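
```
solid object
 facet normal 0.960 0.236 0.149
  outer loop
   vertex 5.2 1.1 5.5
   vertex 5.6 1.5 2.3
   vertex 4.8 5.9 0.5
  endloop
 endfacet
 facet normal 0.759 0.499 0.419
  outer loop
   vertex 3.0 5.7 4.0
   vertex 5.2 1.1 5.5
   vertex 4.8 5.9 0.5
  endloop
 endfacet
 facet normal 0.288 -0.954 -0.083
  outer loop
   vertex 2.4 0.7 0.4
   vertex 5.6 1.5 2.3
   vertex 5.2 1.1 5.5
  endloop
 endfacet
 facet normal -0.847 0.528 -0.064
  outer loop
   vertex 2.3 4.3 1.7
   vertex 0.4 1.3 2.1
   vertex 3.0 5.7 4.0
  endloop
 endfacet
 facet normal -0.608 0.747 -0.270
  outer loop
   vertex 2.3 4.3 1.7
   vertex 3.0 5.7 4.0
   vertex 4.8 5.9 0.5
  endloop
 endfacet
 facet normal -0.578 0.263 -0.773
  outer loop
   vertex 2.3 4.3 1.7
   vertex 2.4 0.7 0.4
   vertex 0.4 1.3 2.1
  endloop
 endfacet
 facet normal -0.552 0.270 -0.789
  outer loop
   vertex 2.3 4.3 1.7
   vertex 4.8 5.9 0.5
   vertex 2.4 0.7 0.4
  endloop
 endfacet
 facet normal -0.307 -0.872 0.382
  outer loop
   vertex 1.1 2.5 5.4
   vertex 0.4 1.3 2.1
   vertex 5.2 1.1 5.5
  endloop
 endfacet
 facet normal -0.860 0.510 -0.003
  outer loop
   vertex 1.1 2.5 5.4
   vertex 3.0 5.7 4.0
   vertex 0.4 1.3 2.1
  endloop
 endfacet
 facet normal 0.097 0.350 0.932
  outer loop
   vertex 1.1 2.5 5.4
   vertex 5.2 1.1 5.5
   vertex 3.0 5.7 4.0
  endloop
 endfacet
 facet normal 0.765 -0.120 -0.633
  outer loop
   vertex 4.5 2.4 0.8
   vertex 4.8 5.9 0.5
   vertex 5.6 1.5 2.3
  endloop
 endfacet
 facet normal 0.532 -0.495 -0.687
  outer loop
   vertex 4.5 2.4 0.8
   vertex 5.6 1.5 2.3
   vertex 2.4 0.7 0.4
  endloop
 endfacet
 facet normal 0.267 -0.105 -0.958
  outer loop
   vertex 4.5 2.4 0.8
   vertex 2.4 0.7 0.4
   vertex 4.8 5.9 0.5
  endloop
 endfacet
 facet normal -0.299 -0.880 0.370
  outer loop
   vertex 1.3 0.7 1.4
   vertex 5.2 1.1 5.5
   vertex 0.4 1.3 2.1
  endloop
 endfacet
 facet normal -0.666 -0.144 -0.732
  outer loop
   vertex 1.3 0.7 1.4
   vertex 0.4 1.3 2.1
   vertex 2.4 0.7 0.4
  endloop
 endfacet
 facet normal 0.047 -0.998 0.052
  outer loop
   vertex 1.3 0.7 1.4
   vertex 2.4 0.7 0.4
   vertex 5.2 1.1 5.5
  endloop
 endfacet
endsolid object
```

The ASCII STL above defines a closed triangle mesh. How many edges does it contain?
24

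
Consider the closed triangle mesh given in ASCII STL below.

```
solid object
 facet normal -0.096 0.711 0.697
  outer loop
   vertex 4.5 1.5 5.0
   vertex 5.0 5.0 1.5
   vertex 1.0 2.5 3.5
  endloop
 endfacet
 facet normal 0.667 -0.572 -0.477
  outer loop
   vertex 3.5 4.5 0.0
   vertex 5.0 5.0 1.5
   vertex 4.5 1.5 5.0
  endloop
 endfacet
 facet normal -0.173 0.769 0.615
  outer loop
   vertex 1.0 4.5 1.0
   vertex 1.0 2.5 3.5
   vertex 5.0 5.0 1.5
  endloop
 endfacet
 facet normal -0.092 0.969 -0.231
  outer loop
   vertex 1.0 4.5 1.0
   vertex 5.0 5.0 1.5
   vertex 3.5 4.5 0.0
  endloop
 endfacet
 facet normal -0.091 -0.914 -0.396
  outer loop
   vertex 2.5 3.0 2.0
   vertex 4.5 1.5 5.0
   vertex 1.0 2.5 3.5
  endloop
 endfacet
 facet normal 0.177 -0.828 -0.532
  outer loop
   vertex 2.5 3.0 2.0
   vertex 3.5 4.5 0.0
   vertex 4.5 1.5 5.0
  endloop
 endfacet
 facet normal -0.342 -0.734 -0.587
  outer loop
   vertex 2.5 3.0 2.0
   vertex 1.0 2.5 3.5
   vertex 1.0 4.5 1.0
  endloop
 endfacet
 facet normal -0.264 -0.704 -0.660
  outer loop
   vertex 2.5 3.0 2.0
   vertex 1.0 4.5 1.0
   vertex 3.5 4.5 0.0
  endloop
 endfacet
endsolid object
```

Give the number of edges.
12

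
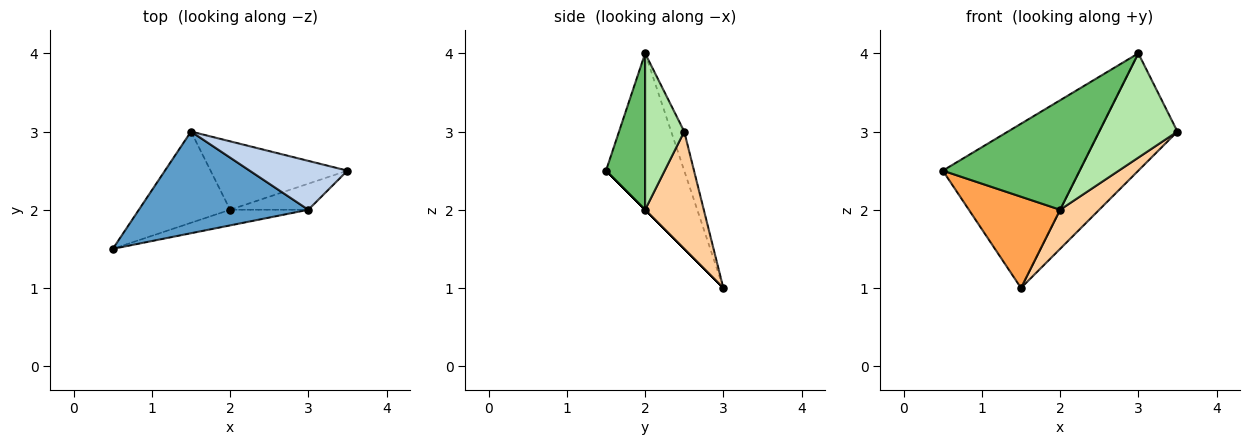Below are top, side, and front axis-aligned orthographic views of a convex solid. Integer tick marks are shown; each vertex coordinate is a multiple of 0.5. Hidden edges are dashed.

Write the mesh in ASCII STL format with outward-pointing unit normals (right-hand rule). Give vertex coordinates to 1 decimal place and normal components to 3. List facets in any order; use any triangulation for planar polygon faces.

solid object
 facet normal -0.437 0.765 0.473
  outer loop
   vertex 3.0 2.0 4.0
   vertex 1.5 3.0 1.0
   vertex 0.5 1.5 2.5
  endloop
 endfacet
 facet normal -0.152 0.912 0.380
  outer loop
   vertex 3.0 2.0 4.0
   vertex 3.5 2.5 3.0
   vertex 1.5 3.0 1.0
  endloop
 endfacet
 facet normal 0.000 -0.707 -0.707
  outer loop
   vertex 2.0 2.0 2.0
   vertex 0.5 1.5 2.5
   vertex 1.5 3.0 1.0
  endloop
 endfacet
 facet normal 0.597 -0.398 -0.697
  outer loop
   vertex 2.0 2.0 2.0
   vertex 1.5 3.0 1.0
   vertex 3.5 2.5 3.0
  endloop
 endfacet
 facet normal 0.272 -0.953 -0.136
  outer loop
   vertex 2.0 2.0 2.0
   vertex 3.0 2.0 4.0
   vertex 0.5 1.5 2.5
  endloop
 endfacet
 facet normal 0.436 -0.873 -0.218
  outer loop
   vertex 2.0 2.0 2.0
   vertex 3.5 2.5 3.0
   vertex 3.0 2.0 4.0
  endloop
 endfacet
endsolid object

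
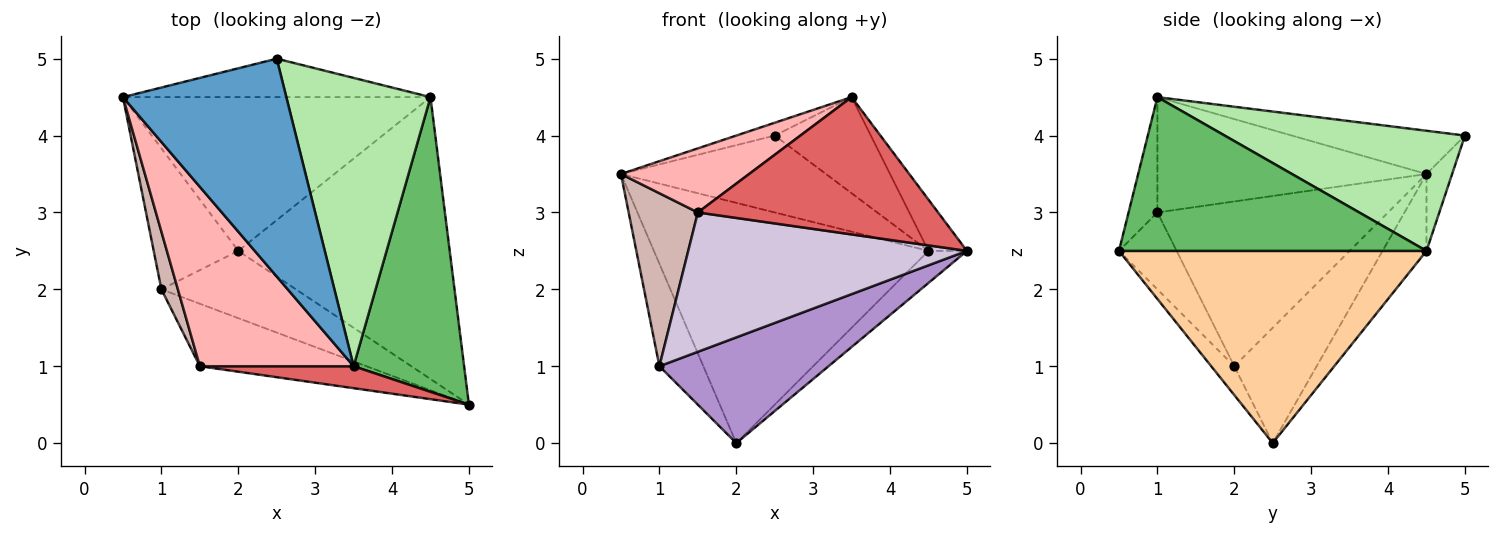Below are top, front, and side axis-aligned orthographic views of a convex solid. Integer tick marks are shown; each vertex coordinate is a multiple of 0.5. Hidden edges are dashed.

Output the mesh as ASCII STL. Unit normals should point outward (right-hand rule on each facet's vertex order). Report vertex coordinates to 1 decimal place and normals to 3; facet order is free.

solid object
 facet normal -0.255 0.057 0.965
  outer loop
   vertex 3.5 1.0 4.5
   vertex 2.5 5.0 4.0
   vertex 0.5 4.5 3.5
  endloop
 endfacet
 facet normal -0.111 0.889 -0.444
  outer loop
   vertex 4.5 4.5 2.5
   vertex 0.5 4.5 3.5
   vertex 2.5 5.0 4.0
  endloop
 endfacet
 facet normal -0.134 0.835 -0.534
  outer loop
   vertex 4.5 4.5 2.5
   vertex 2.0 2.5 0.0
   vertex 0.5 4.5 3.5
  endloop
 endfacet
 facet normal 0.670 0.084 -0.737
  outer loop
   vertex 4.5 4.5 2.5
   vertex 5.0 0.5 2.5
   vertex 2.0 2.5 0.0
  endloop
 endfacet
 facet normal 0.808 0.101 0.581
  outer loop
   vertex 4.5 4.5 2.5
   vertex 3.5 1.0 4.5
   vertex 5.0 0.5 2.5
  endloop
 endfacet
 facet normal 0.620 0.248 0.744
  outer loop
   vertex 4.5 4.5 2.5
   vertex 2.5 5.0 4.0
   vertex 3.5 1.0 4.5
  endloop
 endfacet
 facet normal -0.118 -0.981 0.157
  outer loop
   vertex 1.5 1.0 3.0
   vertex 5.0 0.5 2.5
   vertex 3.5 1.0 4.5
  endloop
 endfacet
 facet normal -0.577 -0.275 0.769
  outer loop
   vertex 1.5 1.0 3.0
   vertex 3.5 1.0 4.5
   vertex 0.5 4.5 3.5
  endloop
 endfacet
 facet normal -0.114 -0.838 -0.533
  outer loop
   vertex 1.0 2.0 1.0
   vertex 2.0 2.5 0.0
   vertex 5.0 0.5 2.5
  endloop
 endfacet
 facet normal -0.186 -0.897 -0.402
  outer loop
   vertex 1.0 2.0 1.0
   vertex 5.0 0.5 2.5
   vertex 1.5 1.0 3.0
  endloop
 endfacet
 facet normal -0.741 0.395 -0.543
  outer loop
   vertex 1.0 2.0 1.0
   vertex 0.5 4.5 3.5
   vertex 2.0 2.5 0.0
  endloop
 endfacet
 facet normal -0.953 -0.286 0.095
  outer loop
   vertex 1.0 2.0 1.0
   vertex 1.5 1.0 3.0
   vertex 0.5 4.5 3.5
  endloop
 endfacet
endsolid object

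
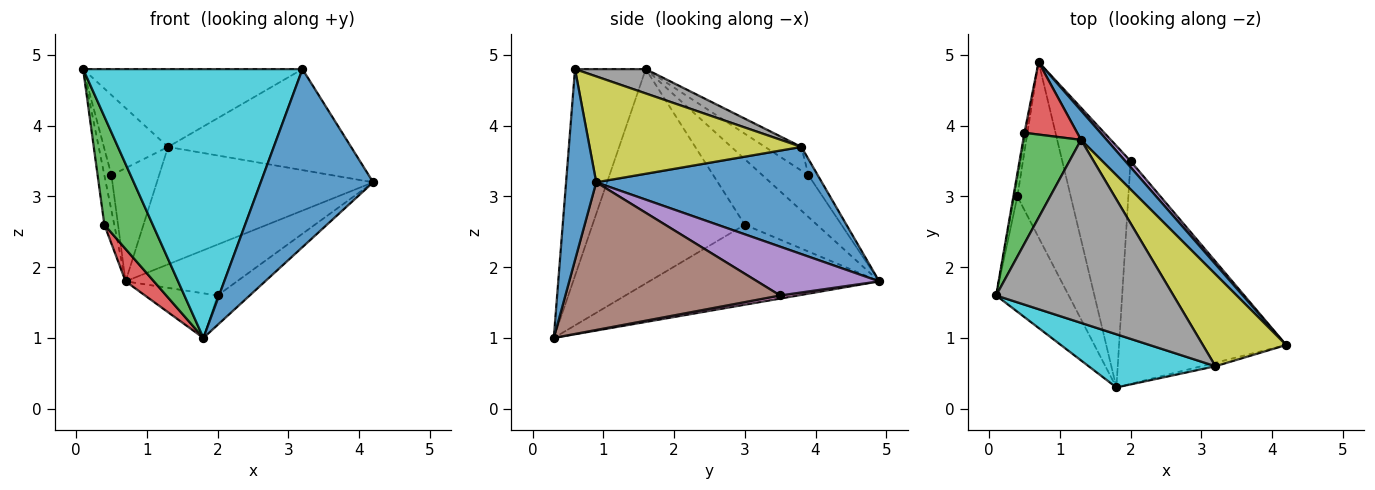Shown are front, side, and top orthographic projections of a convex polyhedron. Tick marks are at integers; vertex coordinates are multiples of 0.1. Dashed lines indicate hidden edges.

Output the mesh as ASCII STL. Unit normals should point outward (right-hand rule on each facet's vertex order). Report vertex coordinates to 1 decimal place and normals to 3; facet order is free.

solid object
 facet normal 0.711 0.682 0.170
  outer loop
   vertex 1.3 3.8 3.7
   vertex 4.2 0.9 3.2
   vertex 0.7 4.9 1.8
  endloop
 endfacet
 facet normal -0.990 0.136 -0.049
  outer loop
   vertex 0.4 3.0 2.6
   vertex 0.1 1.6 4.8
   vertex 0.7 4.9 1.8
  endloop
 endfacet
 facet normal -0.907 -0.288 -0.307
  outer loop
   vertex 0.4 3.0 2.6
   vertex 1.8 0.3 1.0
   vertex 0.1 1.6 4.8
  endloop
 endfacet
 facet normal -0.827 -0.102 -0.552
  outer loop
   vertex 0.4 3.0 2.6
   vertex 0.7 4.9 1.8
   vertex 1.8 0.3 1.0
  endloop
 endfacet
 facet normal 0.736 0.672 0.080
  outer loop
   vertex 2.0 3.5 1.6
   vertex 0.7 4.9 1.8
   vertex 4.2 0.9 3.2
  endloop
 endfacet
 facet normal 0.659 0.099 -0.746
  outer loop
   vertex 2.0 3.5 1.6
   vertex 4.2 0.9 3.2
   vertex 1.8 0.3 1.0
  endloop
 endfacet
 facet normal 0.044 0.181 -0.982
  outer loop
   vertex 2.0 3.5 1.6
   vertex 1.8 0.3 1.0
   vertex 0.7 4.9 1.8
  endloop
 endfacet
 facet normal 0.125 0.388 0.913
  outer loop
   vertex 3.2 0.6 4.8
   vertex 1.3 3.8 3.7
   vertex 0.1 1.6 4.8
  endloop
 endfacet
 facet normal 0.650 0.562 0.512
  outer loop
   vertex 3.2 0.6 4.8
   vertex 4.2 0.9 3.2
   vertex 1.3 3.8 3.7
  endloop
 endfacet
 facet normal -0.302 -0.935 0.185
  outer loop
   vertex 3.2 0.6 4.8
   vertex 0.1 1.6 4.8
   vertex 1.8 0.3 1.0
  endloop
 endfacet
 facet normal 0.259 -0.966 -0.019
  outer loop
   vertex 3.2 0.6 4.8
   vertex 1.8 0.3 1.0
   vertex 4.2 0.9 3.2
  endloop
 endfacet
 facet normal -0.988 0.152 -0.030
  outer loop
   vertex 0.5 3.9 3.3
   vertex 0.7 4.9 1.8
   vertex 0.1 1.6 4.8
  endloop
 endfacet
 facet normal -0.315 0.556 0.769
  outer loop
   vertex 0.5 3.9 3.3
   vertex 0.1 1.6 4.8
   vertex 1.3 3.8 3.7
  endloop
 endfacet
 facet normal -0.162 0.831 0.532
  outer loop
   vertex 0.5 3.9 3.3
   vertex 1.3 3.8 3.7
   vertex 0.7 4.9 1.8
  endloop
 endfacet
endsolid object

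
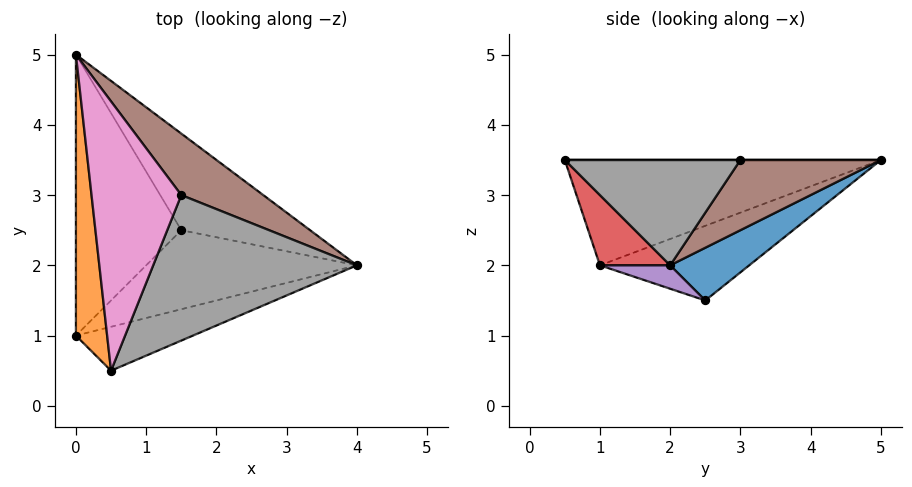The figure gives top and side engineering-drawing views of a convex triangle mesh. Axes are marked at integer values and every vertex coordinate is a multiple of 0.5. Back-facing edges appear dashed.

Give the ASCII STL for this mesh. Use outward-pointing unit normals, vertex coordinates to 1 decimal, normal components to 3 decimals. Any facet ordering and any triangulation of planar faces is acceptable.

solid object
 facet normal 0.272 0.695 -0.665
  outer loop
   vertex 1.5 2.5 1.5
   vertex 0.0 5.0 3.5
   vertex 4.0 2.0 2.0
  endloop
 endfacet
 facet normal -0.953 -0.106 0.282
  outer loop
   vertex 0.0 1.0 2.0
   vertex 0.5 0.5 3.5
   vertex 0.0 5.0 3.5
  endloop
 endfacet
 facet normal -0.553 0.293 -0.780
  outer loop
   vertex 0.0 1.0 2.0
   vertex 0.0 5.0 3.5
   vertex 1.5 2.5 1.5
  endloop
 endfacet
 facet normal 0.225 -0.899 -0.375
  outer loop
   vertex 0.0 1.0 2.0
   vertex 4.0 2.0 2.0
   vertex 0.5 0.5 3.5
  endloop
 endfacet
 facet normal 0.101 -0.404 -0.909
  outer loop
   vertex 0.0 1.0 2.0
   vertex 1.5 2.5 1.5
   vertex 4.0 2.0 2.0
  endloop
 endfacet
 facet normal 0.585 0.439 0.682
  outer loop
   vertex 1.5 3.0 3.5
   vertex 4.0 2.0 2.0
   vertex 0.0 5.0 3.5
  endloop
 endfacet
 facet normal 0.000 0.000 1.000
  outer loop
   vertex 1.5 3.0 3.5
   vertex 0.0 5.0 3.5
   vertex 0.5 0.5 3.5
  endloop
 endfacet
 facet normal 0.452 -0.181 0.874
  outer loop
   vertex 1.5 3.0 3.5
   vertex 0.5 0.5 3.5
   vertex 4.0 2.0 2.0
  endloop
 endfacet
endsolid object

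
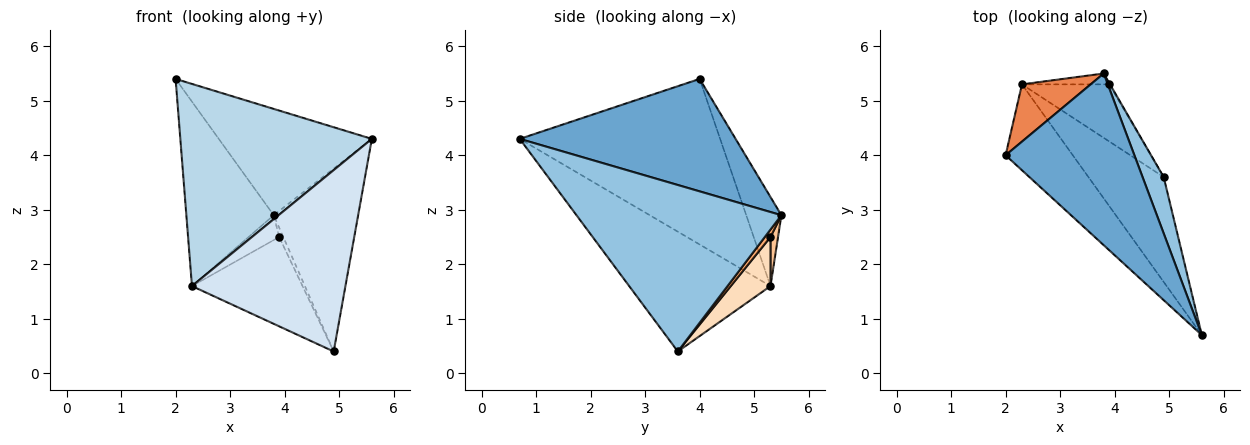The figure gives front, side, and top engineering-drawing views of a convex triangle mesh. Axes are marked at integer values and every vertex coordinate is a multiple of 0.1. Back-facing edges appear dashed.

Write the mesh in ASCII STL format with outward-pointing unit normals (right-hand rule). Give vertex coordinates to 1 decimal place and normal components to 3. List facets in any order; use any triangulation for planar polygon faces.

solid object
 facet normal 0.596 0.423 0.683
  outer loop
   vertex 3.8 5.5 2.9
   vertex 2.0 4.0 5.4
   vertex 5.6 0.7 4.3
  endloop
 endfacet
 facet normal 0.918 0.378 0.117
  outer loop
   vertex 4.9 3.6 0.4
   vertex 3.8 5.5 2.9
   vertex 5.6 0.7 4.3
  endloop
 endfacet
 facet normal -0.694 -0.663 -0.282
  outer loop
   vertex 2.3 5.3 1.6
   vertex 5.6 0.7 4.3
   vertex 2.0 4.0 5.4
  endloop
 endfacet
 facet normal -0.623 -0.677 -0.391
  outer loop
   vertex 2.3 5.3 1.6
   vertex 4.9 3.6 0.4
   vertex 5.6 0.7 4.3
  endloop
 endfacet
 facet normal -0.359 0.892 0.277
  outer loop
   vertex 2.3 5.3 1.6
   vertex 2.0 4.0 5.4
   vertex 3.8 5.5 2.9
  endloop
 endfacet
 facet normal 0.804 0.587 -0.093
  outer loop
   vertex 3.9 5.3 2.5
   vertex 3.8 5.5 2.9
   vertex 4.9 3.6 0.4
  endloop
 endfacet
 facet normal 0.220 0.893 -0.392
  outer loop
   vertex 3.9 5.3 2.5
   vertex 2.3 5.3 1.6
   vertex 3.8 5.5 2.9
  endloop
 endfacet
 facet normal 0.290 0.807 -0.515
  outer loop
   vertex 3.9 5.3 2.5
   vertex 4.9 3.6 0.4
   vertex 2.3 5.3 1.6
  endloop
 endfacet
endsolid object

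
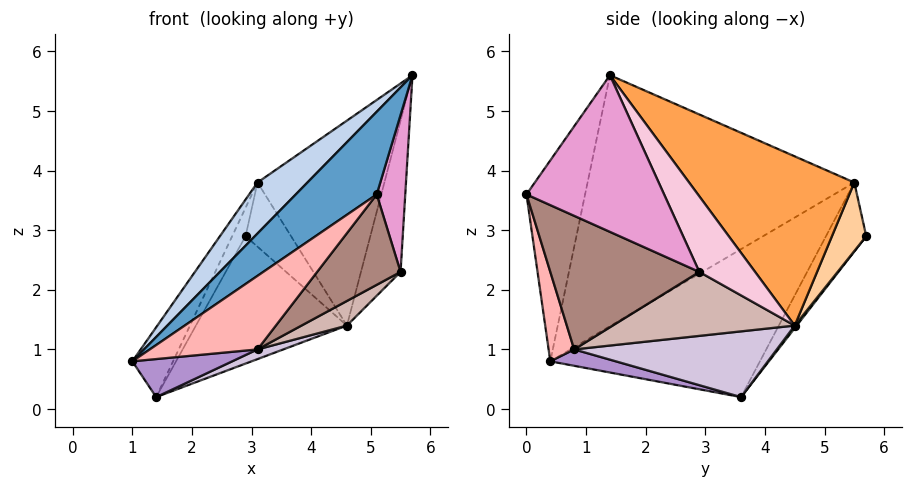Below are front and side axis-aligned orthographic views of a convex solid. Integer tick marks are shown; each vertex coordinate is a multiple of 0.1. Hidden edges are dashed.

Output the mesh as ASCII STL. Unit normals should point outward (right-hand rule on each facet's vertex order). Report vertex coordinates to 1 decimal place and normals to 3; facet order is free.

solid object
 facet normal -0.471 -0.650 0.596
  outer loop
   vertex 5.1 0.0 3.6
   vertex 5.7 1.4 5.6
   vertex 1.0 0.4 0.8
  endloop
 endfacet
 facet normal -0.695 -0.130 0.707
  outer loop
   vertex 3.1 5.5 3.8
   vertex 1.0 0.4 0.8
   vertex 5.7 1.4 5.6
  endloop
 endfacet
 facet normal 0.771 0.592 0.235
  outer loop
   vertex 3.1 5.5 3.8
   vertex 5.7 1.4 5.6
   vertex 4.6 4.5 1.4
  endloop
 endfacet
 facet normal 0.602 0.798 0.044
  outer loop
   vertex 3.1 5.5 3.8
   vertex 4.6 4.5 1.4
   vertex 2.9 5.7 2.9
  endloop
 endfacet
 facet normal 0.010 0.787 -0.617
  outer loop
   vertex 1.4 3.6 0.2
   vertex 2.9 5.7 2.9
   vertex 4.6 4.5 1.4
  endloop
 endfacet
 facet normal -0.923 0.179 0.341
  outer loop
   vertex 1.4 3.6 0.2
   vertex 1.0 0.4 0.8
   vertex 3.1 5.5 3.8
  endloop
 endfacet
 facet normal -0.913 0.304 0.271
  outer loop
   vertex 1.4 3.6 0.2
   vertex 3.1 5.5 3.8
   vertex 2.9 5.7 2.9
  endloop
 endfacet
 facet normal 0.208 -0.878 -0.430
  outer loop
   vertex 3.1 0.8 1.0
   vertex 5.1 0.0 3.6
   vertex 1.0 0.4 0.8
  endloop
 endfacet
 facet normal 0.130 -0.198 -0.971
  outer loop
   vertex 3.1 0.8 1.0
   vertex 1.0 0.4 0.8
   vertex 1.4 3.6 0.2
  endloop
 endfacet
 facet normal 0.362 -0.046 -0.931
  outer loop
   vertex 3.1 0.8 1.0
   vertex 1.4 3.6 0.2
   vertex 4.6 4.5 1.4
  endloop
 endfacet
 facet normal 0.674 -0.378 -0.635
  outer loop
   vertex 5.5 2.9 2.3
   vertex 5.1 0.0 3.6
   vertex 3.1 0.8 1.0
  endloop
 endfacet
 facet normal 0.564 -0.141 -0.814
  outer loop
   vertex 5.5 2.9 2.3
   vertex 3.1 0.8 1.0
   vertex 4.6 4.5 1.4
  endloop
 endfacet
 facet normal 0.968 -0.201 -0.150
  outer loop
   vertex 5.5 2.9 2.3
   vertex 5.7 1.4 5.6
   vertex 5.1 0.0 3.6
  endloop
 endfacet
 facet normal 0.797 0.566 0.209
  outer loop
   vertex 5.5 2.9 2.3
   vertex 4.6 4.5 1.4
   vertex 5.7 1.4 5.6
  endloop
 endfacet
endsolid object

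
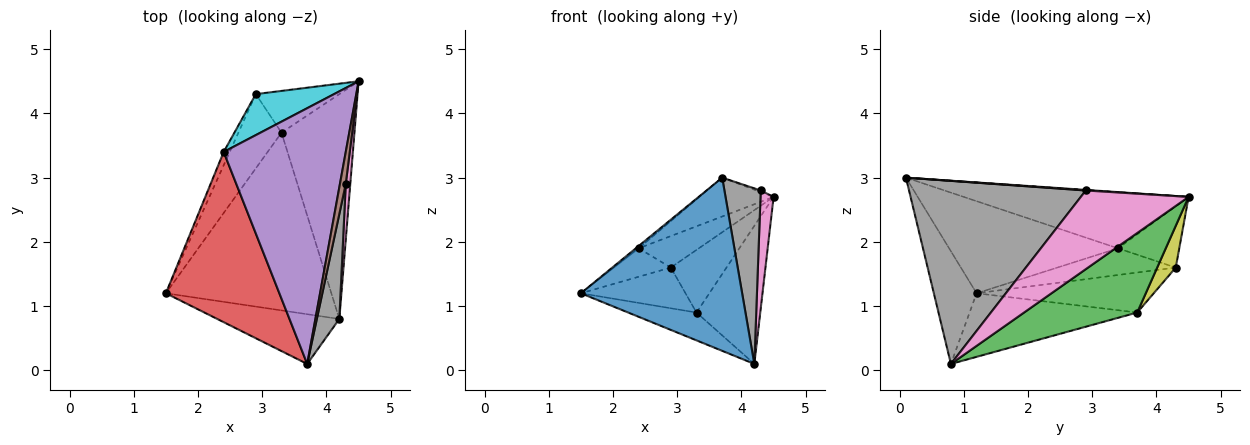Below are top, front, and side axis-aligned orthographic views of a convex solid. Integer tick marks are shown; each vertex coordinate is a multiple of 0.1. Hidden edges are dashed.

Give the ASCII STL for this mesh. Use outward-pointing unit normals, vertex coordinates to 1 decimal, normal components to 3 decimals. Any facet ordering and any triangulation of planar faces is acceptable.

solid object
 facet normal -0.247 -0.931 -0.267
  outer loop
   vertex 4.2 0.8 0.1
   vertex 3.7 0.1 3.0
   vertex 1.5 1.2 1.2
  endloop
 endfacet
 facet normal -0.355 0.145 -0.924
  outer loop
   vertex 3.3 3.7 0.9
   vertex 4.2 0.8 0.1
   vertex 1.5 1.2 1.2
  endloop
 endfacet
 facet normal 0.681 0.383 -0.624
  outer loop
   vertex 3.3 3.7 0.9
   vertex 4.5 4.5 2.7
   vertex 4.2 0.8 0.1
  endloop
 endfacet
 facet normal -0.630 0.011 0.777
  outer loop
   vertex 2.4 3.4 1.9
   vertex 1.5 1.2 1.2
   vertex 3.7 0.1 3.0
  endloop
 endfacet
 facet normal -0.414 0.137 0.900
  outer loop
   vertex 2.4 3.4 1.9
   vertex 3.7 0.1 3.0
   vertex 4.5 4.5 2.7
  endloop
 endfacet
 facet normal 0.099 0.050 0.994
  outer loop
   vertex 4.3 2.9 2.8
   vertex 4.5 4.5 2.7
   vertex 3.7 0.1 3.0
  endloop
 endfacet
 facet normal 0.991 -0.120 0.057
  outer loop
   vertex 4.3 2.9 2.8
   vertex 4.2 0.8 0.1
   vertex 4.5 4.5 2.7
  endloop
 endfacet
 facet normal 0.973 -0.200 0.119
  outer loop
   vertex 4.3 2.9 2.8
   vertex 3.7 0.1 3.0
   vertex 4.2 0.8 0.1
  endloop
 endfacet
 facet normal 0.267 0.802 -0.535
  outer loop
   vertex 2.9 4.3 1.6
   vertex 4.5 4.5 2.7
   vertex 3.3 3.7 0.9
  endloop
 endfacet
 facet normal -0.528 0.518 0.673
  outer loop
   vertex 2.9 4.3 1.6
   vertex 2.4 3.4 1.9
   vertex 4.5 4.5 2.7
  endloop
 endfacet
 facet normal -0.631 0.373 -0.680
  outer loop
   vertex 2.9 4.3 1.6
   vertex 3.3 3.7 0.9
   vertex 1.5 1.2 1.2
  endloop
 endfacet
 facet normal -0.883 0.425 -0.199
  outer loop
   vertex 2.9 4.3 1.6
   vertex 1.5 1.2 1.2
   vertex 2.4 3.4 1.9
  endloop
 endfacet
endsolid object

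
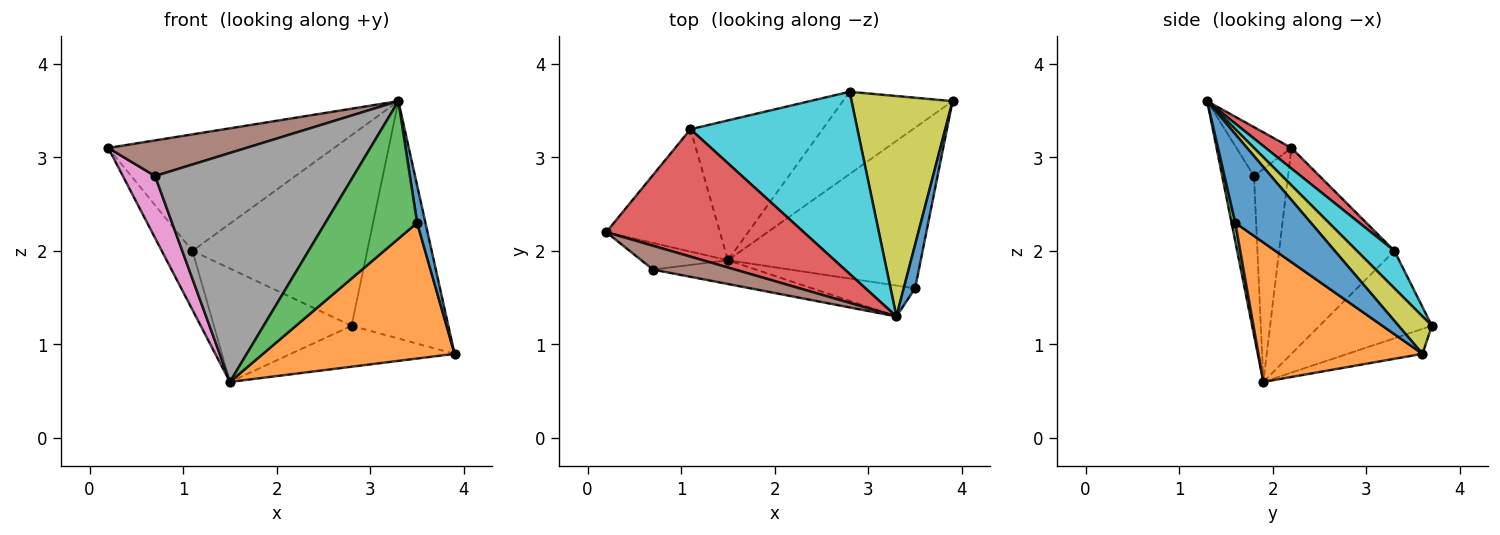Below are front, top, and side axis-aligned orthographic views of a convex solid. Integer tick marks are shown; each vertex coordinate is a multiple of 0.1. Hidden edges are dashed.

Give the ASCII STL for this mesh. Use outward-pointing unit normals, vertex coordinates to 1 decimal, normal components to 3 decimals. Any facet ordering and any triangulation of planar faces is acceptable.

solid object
 facet normal 0.986 -0.109 0.127
  outer loop
   vertex 3.5 1.6 2.3
   vertex 3.9 3.6 0.9
   vertex 3.3 1.3 3.6
  endloop
 endfacet
 facet normal 0.484 -0.565 -0.669
  outer loop
   vertex 3.5 1.6 2.3
   vertex 1.5 1.9 0.6
   vertex 3.9 3.6 0.9
  endloop
 endfacet
 facet normal 0.040 -0.975 -0.219
  outer loop
   vertex 3.5 1.6 2.3
   vertex 3.3 1.3 3.6
   vertex 1.5 1.9 0.6
  endloop
 endfacet
 facet normal 0.077 0.673 0.736
  outer loop
   vertex 1.1 3.3 2.0
   vertex 0.2 2.2 3.1
   vertex 3.3 1.3 3.6
  endloop
 endfacet
 facet normal -0.853 0.227 -0.471
  outer loop
   vertex 1.1 3.3 2.0
   vertex 1.5 1.9 0.6
   vertex 0.2 2.2 3.1
  endloop
 endfacet
 facet normal -0.314 -0.789 0.528
  outer loop
   vertex 0.7 1.8 2.8
   vertex 3.3 1.3 3.6
   vertex 0.2 2.2 3.1
  endloop
 endfacet
 facet normal -0.697 -0.659 -0.283
  outer loop
   vertex 0.7 1.8 2.8
   vertex 0.2 2.2 3.1
   vertex 1.5 1.9 0.6
  endloop
 endfacet
 facet normal -0.158 -0.982 -0.102
  outer loop
   vertex 0.7 1.8 2.8
   vertex 1.5 1.9 0.6
   vertex 3.3 1.3 3.6
  endloop
 endfacet
 facet normal 0.245 0.711 0.660
  outer loop
   vertex 2.8 3.7 1.2
   vertex 3.3 1.3 3.6
   vertex 3.9 3.6 0.9
  endloop
 endfacet
 facet normal 0.153 0.715 0.683
  outer loop
   vertex 2.8 3.7 1.2
   vertex 1.1 3.3 2.0
   vertex 3.3 1.3 3.6
  endloop
 endfacet
 facet normal -0.200 0.437 -0.877
  outer loop
   vertex 2.8 3.7 1.2
   vertex 3.9 3.6 0.9
   vertex 1.5 1.9 0.6
  endloop
 endfacet
 facet normal -0.457 0.560 -0.691
  outer loop
   vertex 2.8 3.7 1.2
   vertex 1.5 1.9 0.6
   vertex 1.1 3.3 2.0
  endloop
 endfacet
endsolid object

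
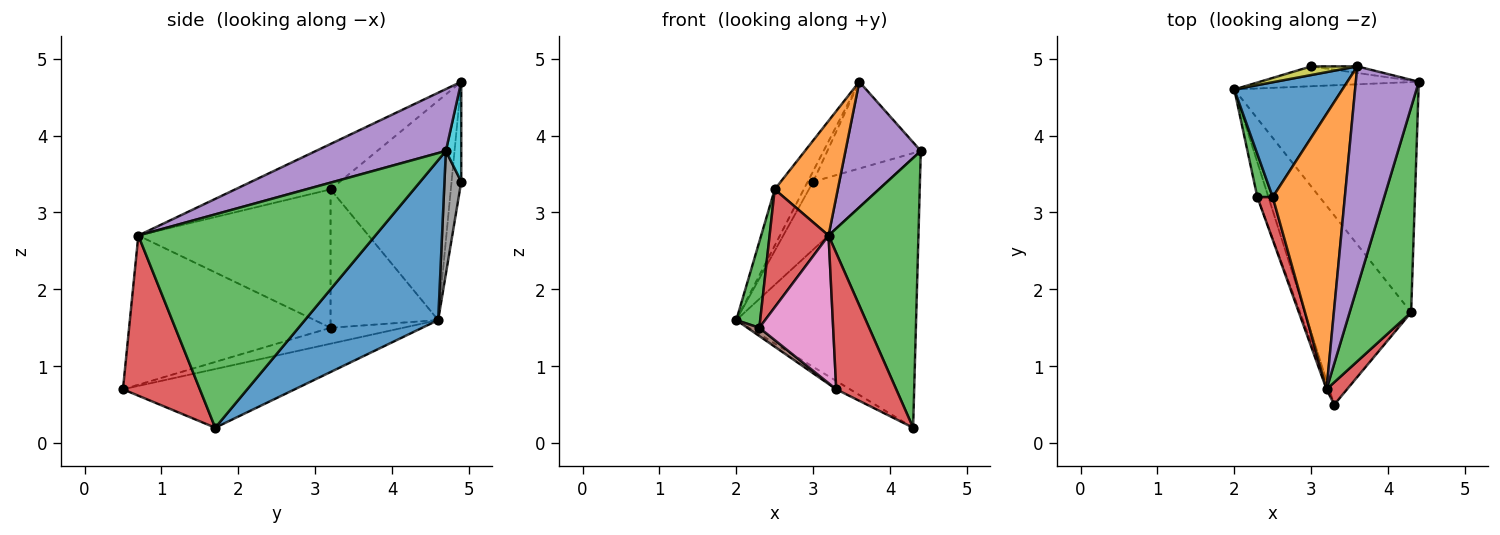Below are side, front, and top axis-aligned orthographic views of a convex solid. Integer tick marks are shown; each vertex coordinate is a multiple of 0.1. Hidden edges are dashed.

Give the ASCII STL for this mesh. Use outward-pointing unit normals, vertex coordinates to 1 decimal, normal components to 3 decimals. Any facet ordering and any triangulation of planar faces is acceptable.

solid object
 facet normal 0.491 0.662 -0.566
  outer loop
   vertex 4.3 1.7 0.2
   vertex 2.0 4.6 1.6
   vertex 4.4 4.7 3.8
  endloop
 endfacet
 facet normal -0.484 0.039 -0.874
  outer loop
   vertex 4.3 1.7 0.2
   vertex 3.3 0.5 0.7
   vertex 2.0 4.6 1.6
  endloop
 endfacet
 facet normal 0.903 -0.342 0.260
  outer loop
   vertex 3.2 0.7 2.7
   vertex 4.3 1.7 0.2
   vertex 4.4 4.7 3.8
  endloop
 endfacet
 facet normal 0.785 -0.612 0.100
  outer loop
   vertex 3.2 0.7 2.7
   vertex 3.3 0.5 0.7
   vertex 4.3 1.7 0.2
  endloop
 endfacet
 facet normal 0.649 -0.377 0.661
  outer loop
   vertex 3.6 4.9 4.7
   vertex 3.2 0.7 2.7
   vertex 4.4 4.7 3.8
  endloop
 endfacet
 facet normal -0.814 -0.134 -0.565
  outer loop
   vertex 2.3 3.2 1.5
   vertex 2.0 4.6 1.6
   vertex 3.3 0.5 0.7
  endloop
 endfacet
 facet normal -0.939 -0.344 -0.013
  outer loop
   vertex 2.3 3.2 1.5
   vertex 3.3 0.5 0.7
   vertex 3.2 0.7 2.7
  endloop
 endfacet
 facet normal 0.212 0.938 -0.274
  outer loop
   vertex 3.0 4.9 3.4
   vertex 4.4 4.7 3.8
   vertex 2.0 4.6 1.6
  endloop
 endfacet
 facet normal -0.808 0.456 0.373
  outer loop
   vertex 3.0 4.9 3.4
   vertex 2.0 4.6 1.6
   vertex 3.6 4.9 4.7
  endloop
 endfacet
 facet normal 0.162 0.984 -0.075
  outer loop
   vertex 3.0 4.9 3.4
   vertex 3.6 4.9 4.7
   vertex 4.4 4.7 3.8
  endloop
 endfacet
 facet normal -0.877 0.211 0.432
  outer loop
   vertex 2.5 3.2 3.3
   vertex 3.6 4.9 4.7
   vertex 2.0 4.6 1.6
  endloop
 endfacet
 facet normal -0.502 -0.332 0.798
  outer loop
   vertex 2.5 3.2 3.3
   vertex 3.2 0.7 2.7
   vertex 3.6 4.9 4.7
  endloop
 endfacet
 facet normal -0.970 -0.216 0.108
  outer loop
   vertex 2.5 3.2 3.3
   vertex 2.0 4.6 1.6
   vertex 2.3 3.2 1.5
  endloop
 endfacet
 facet normal -0.951 -0.292 0.106
  outer loop
   vertex 2.5 3.2 3.3
   vertex 2.3 3.2 1.5
   vertex 3.2 0.7 2.7
  endloop
 endfacet
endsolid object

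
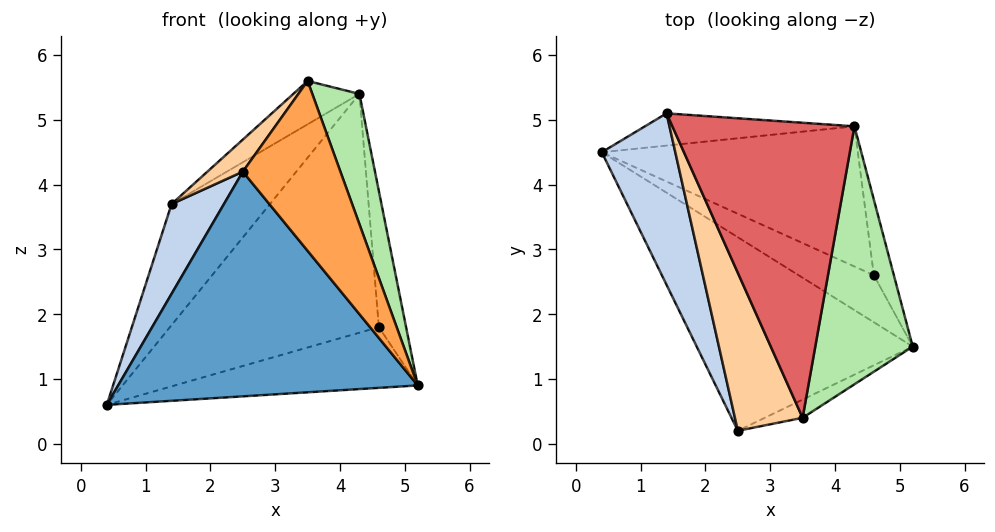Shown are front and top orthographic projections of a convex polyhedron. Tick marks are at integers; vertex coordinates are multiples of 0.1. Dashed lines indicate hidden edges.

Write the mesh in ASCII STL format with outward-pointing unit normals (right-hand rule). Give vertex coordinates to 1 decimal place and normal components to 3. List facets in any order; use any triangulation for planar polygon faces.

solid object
 facet normal -0.397 -0.695 -0.599
  outer loop
   vertex 2.5 0.2 4.2
   vertex 0.4 4.5 0.6
   vertex 5.2 1.5 0.9
  endloop
 endfacet
 facet normal -0.927 -0.174 0.333
  outer loop
   vertex 1.4 5.1 3.7
   vertex 0.4 4.5 0.6
   vertex 2.5 0.2 4.2
  endloop
 endfacet
 facet normal 0.329 -0.939 -0.101
  outer loop
   vertex 3.5 0.4 5.6
   vertex 2.5 0.2 4.2
   vertex 5.2 1.5 0.9
  endloop
 endfacet
 facet normal -0.800 -0.120 0.588
  outer loop
   vertex 3.5 0.4 5.6
   vertex 1.4 5.1 3.7
   vertex 2.5 0.2 4.2
  endloop
 endfacet
 facet normal 0.212 0.944 -0.251
  outer loop
   vertex 4.3 4.9 5.4
   vertex 0.4 4.5 0.6
   vertex 1.4 5.1 3.7
  endloop
 endfacet
 facet normal 0.940 -0.154 0.304
  outer loop
   vertex 4.3 4.9 5.4
   vertex 3.5 0.4 5.6
   vertex 5.2 1.5 0.9
  endloop
 endfacet
 facet normal -0.495 0.126 0.860
  outer loop
   vertex 4.3 4.9 5.4
   vertex 1.4 5.1 3.7
   vertex 3.5 0.4 5.6
  endloop
 endfacet
 facet normal 0.470 0.698 -0.540
  outer loop
   vertex 4.6 2.6 1.8
   vertex 5.2 1.5 0.9
   vertex 0.4 4.5 0.6
  endloop
 endfacet
 facet normal 0.472 0.760 -0.447
  outer loop
   vertex 4.6 2.6 1.8
   vertex 0.4 4.5 0.6
   vertex 4.3 4.9 5.4
  endloop
 endfacet
 facet normal 0.658 0.658 -0.366
  outer loop
   vertex 4.6 2.6 1.8
   vertex 4.3 4.9 5.4
   vertex 5.2 1.5 0.9
  endloop
 endfacet
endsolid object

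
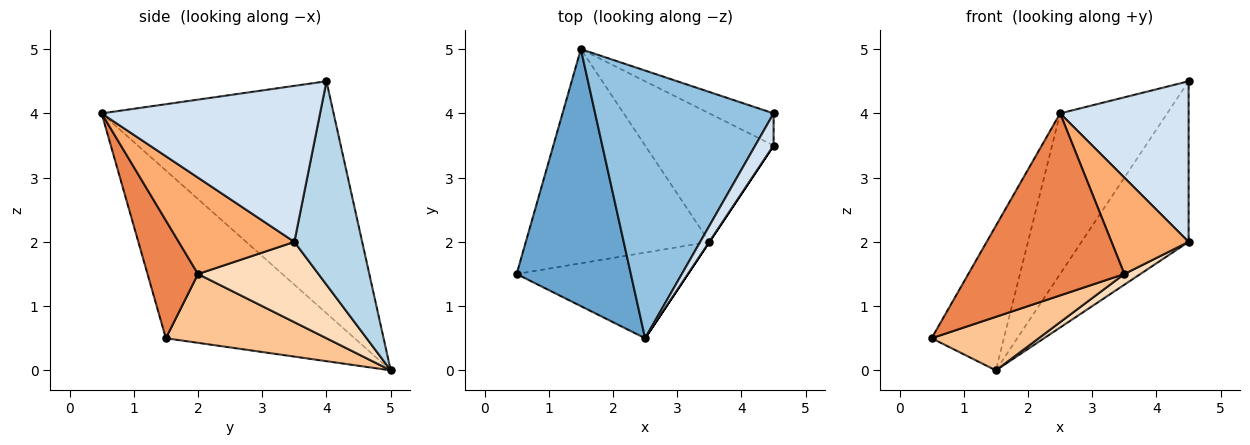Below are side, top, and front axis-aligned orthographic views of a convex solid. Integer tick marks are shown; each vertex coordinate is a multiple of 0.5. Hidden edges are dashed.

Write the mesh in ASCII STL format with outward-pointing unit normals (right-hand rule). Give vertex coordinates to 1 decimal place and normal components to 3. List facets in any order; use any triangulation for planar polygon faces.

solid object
 facet normal -0.788 0.302 0.537
  outer loop
   vertex 2.5 0.5 4.0
   vertex 1.5 5.0 0.0
   vertex 0.5 1.5 0.5
  endloop
 endfacet
 facet normal -0.744 0.344 0.573
  outer loop
   vertex 2.5 0.5 4.0
   vertex 4.5 4.0 4.5
   vertex 1.5 5.0 0.0
  endloop
 endfacet
 facet normal 0.528 0.833 -0.167
  outer loop
   vertex 4.5 3.5 2.0
   vertex 1.5 5.0 0.0
   vertex 4.5 4.0 4.5
  endloop
 endfacet
 facet normal 0.858 -0.504 0.101
  outer loop
   vertex 4.5 3.5 2.0
   vertex 4.5 4.0 4.5
   vertex 2.5 0.5 4.0
  endloop
 endfacet
 facet normal 0.281 -0.868 -0.409
  outer loop
   vertex 3.5 2.0 1.5
   vertex 2.5 0.5 4.0
   vertex 0.5 1.5 0.5
  endloop
 endfacet
 facet normal 0.832 -0.555 0.000
  outer loop
   vertex 3.5 2.0 1.5
   vertex 4.5 3.5 2.0
   vertex 2.5 0.5 4.0
  endloop
 endfacet
 facet normal 0.342 -0.228 -0.912
  outer loop
   vertex 3.5 2.0 1.5
   vertex 0.5 1.5 0.5
   vertex 1.5 5.0 0.0
  endloop
 endfacet
 facet normal 0.529 -0.070 -0.846
  outer loop
   vertex 3.5 2.0 1.5
   vertex 1.5 5.0 0.0
   vertex 4.5 3.5 2.0
  endloop
 endfacet
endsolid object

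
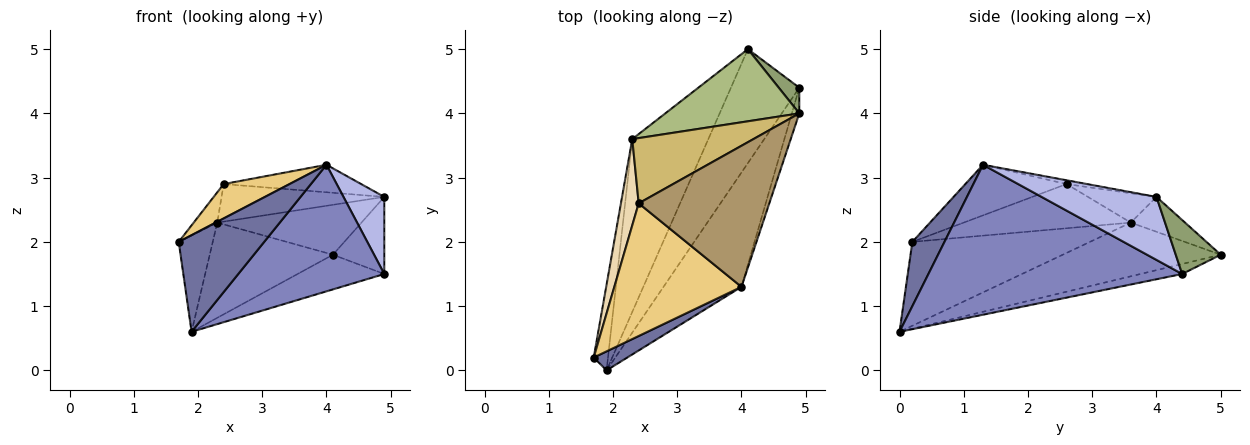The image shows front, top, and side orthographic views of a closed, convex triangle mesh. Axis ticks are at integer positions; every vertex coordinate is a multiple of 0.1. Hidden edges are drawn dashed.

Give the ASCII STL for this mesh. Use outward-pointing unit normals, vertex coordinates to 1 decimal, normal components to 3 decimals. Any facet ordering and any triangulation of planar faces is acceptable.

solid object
 facet normal 0.346 -0.921 0.181
  outer loop
   vertex 1.9 0.0 0.6
   vertex 4.0 1.3 3.2
   vertex 1.7 0.2 2.0
  endloop
 endfacet
 facet normal 0.790 -0.455 -0.411
  outer loop
   vertex 1.9 0.0 0.6
   vertex 4.9 4.4 1.5
   vertex 4.0 1.3 3.2
  endloop
 endfacet
 facet normal -0.969 0.185 -0.165
  outer loop
   vertex 2.3 3.6 2.3
   vertex 1.9 0.0 0.6
   vertex 1.7 0.2 2.0
  endloop
 endfacet
 facet normal 0.936 -0.333 -0.111
  outer loop
   vertex 4.9 4.0 2.7
   vertex 4.0 1.3 3.2
   vertex 4.9 4.4 1.5
  endloop
 endfacet
 facet normal 0.639 0.730 0.243
  outer loop
   vertex 4.1 5.0 1.8
   vertex 4.9 4.0 2.7
   vertex 4.9 4.4 1.5
  endloop
 endfacet
 facet normal -0.209 0.556 0.804
  outer loop
   vertex 4.1 5.0 1.8
   vertex 2.3 3.6 2.3
   vertex 4.9 4.0 2.7
  endloop
 endfacet
 facet normal -0.139 0.288 -0.947
  outer loop
   vertex 4.1 5.0 1.8
   vertex 4.9 4.4 1.5
   vertex 1.9 0.0 0.6
  endloop
 endfacet
 facet normal -0.526 0.410 -0.745
  outer loop
   vertex 4.1 5.0 1.8
   vertex 1.9 0.0 0.6
   vertex 2.3 3.6 2.3
  endloop
 endfacet
 facet normal -0.029 0.191 0.981
  outer loop
   vertex 2.4 2.6 2.9
   vertex 4.0 1.3 3.2
   vertex 4.9 4.0 2.7
  endloop
 endfacet
 facet normal -0.206 0.488 0.848
  outer loop
   vertex 2.4 2.6 2.9
   vertex 4.9 4.0 2.7
   vertex 2.3 3.6 2.3
  endloop
 endfacet
 facet normal -0.359 -0.234 0.903
  outer loop
   vertex 2.4 2.6 2.9
   vertex 1.7 0.2 2.0
   vertex 4.0 1.3 3.2
  endloop
 endfacet
 facet normal -0.920 0.130 0.370
  outer loop
   vertex 2.4 2.6 2.9
   vertex 2.3 3.6 2.3
   vertex 1.7 0.2 2.0
  endloop
 endfacet
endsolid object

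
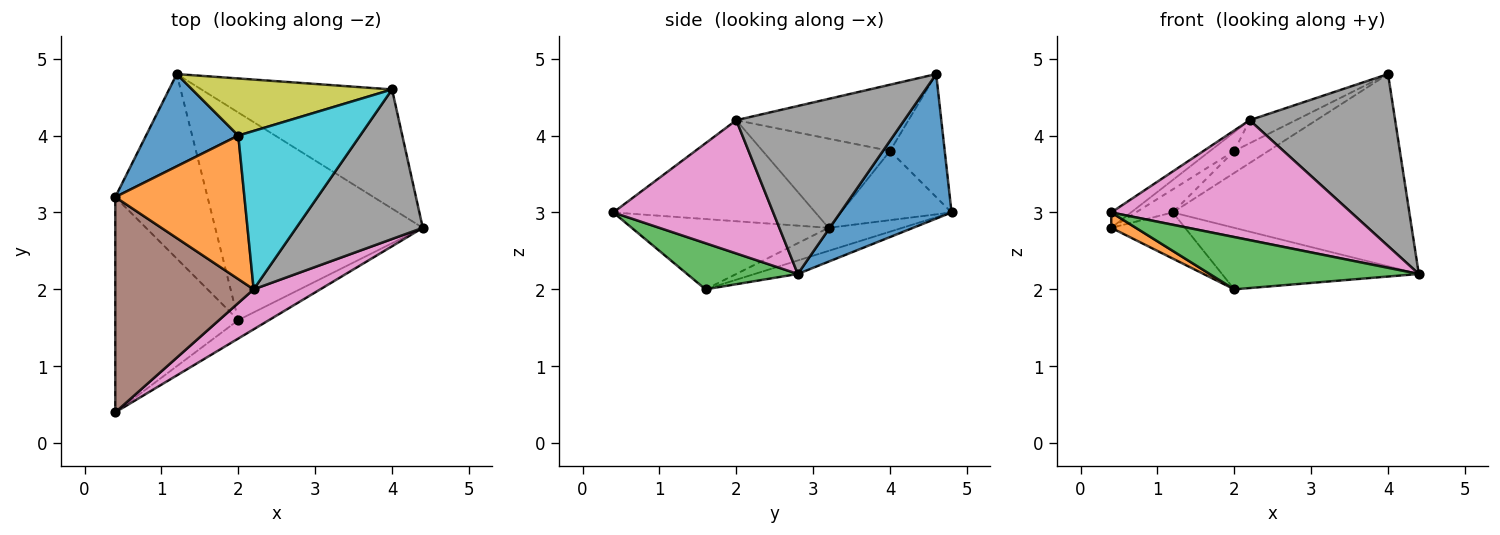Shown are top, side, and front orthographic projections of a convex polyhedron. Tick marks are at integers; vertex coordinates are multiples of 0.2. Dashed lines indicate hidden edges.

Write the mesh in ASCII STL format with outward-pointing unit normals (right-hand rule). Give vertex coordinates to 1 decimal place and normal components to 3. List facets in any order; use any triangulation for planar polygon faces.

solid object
 facet normal 0.371 0.789 -0.489
  outer loop
   vertex 1.2 4.8 3.0
   vertex 4.0 4.6 4.8
   vertex 4.4 2.8 2.2
  endloop
 endfacet
 facet normal -0.495 -0.062 -0.867
  outer loop
   vertex 2.0 1.6 2.0
   vertex 0.4 0.4 3.0
   vertex 0.4 3.2 2.8
  endloop
 endfacet
 facet normal 0.447 -0.844 -0.298
  outer loop
   vertex 2.0 1.6 2.0
   vertex 4.4 2.8 2.2
   vertex 0.4 0.4 3.0
  endloop
 endfacet
 facet normal -0.236 0.236 -0.943
  outer loop
   vertex 2.0 1.6 2.0
   vertex 0.4 3.2 2.8
   vertex 1.2 4.8 3.0
  endloop
 endfacet
 facet normal -0.062 0.284 -0.957
  outer loop
   vertex 2.0 1.6 2.0
   vertex 1.2 4.8 3.0
   vertex 4.4 2.8 2.2
  endloop
 endfacet
 facet normal -0.589 0.058 0.806
  outer loop
   vertex 2.2 2.0 4.2
   vertex 0.4 3.2 2.8
   vertex 0.4 0.4 3.0
  endloop
 endfacet
 facet normal 0.535 -0.802 0.267
  outer loop
   vertex 2.2 2.0 4.2
   vertex 0.4 0.4 3.0
   vertex 4.4 2.8 2.2
  endloop
 endfacet
 facet normal 0.657 -0.569 0.495
  outer loop
   vertex 2.2 2.0 4.2
   vertex 4.4 2.8 2.2
   vertex 4.0 4.6 4.8
  endloop
 endfacet
 facet normal -0.498 0.311 0.809
  outer loop
   vertex 2.0 4.0 3.8
   vertex 4.0 4.6 4.8
   vertex 1.2 4.8 3.0
  endloop
 endfacet
 facet normal -0.474 0.127 0.871
  outer loop
   vertex 2.0 4.0 3.8
   vertex 2.2 2.0 4.2
   vertex 4.0 4.6 4.8
  endloop
 endfacet
 facet normal -0.588 0.196 0.784
  outer loop
   vertex 2.0 4.0 3.8
   vertex 1.2 4.8 3.0
   vertex 0.4 3.2 2.8
  endloop
 endfacet
 facet normal -0.565 0.107 0.818
  outer loop
   vertex 2.0 4.0 3.8
   vertex 0.4 3.2 2.8
   vertex 2.2 2.0 4.2
  endloop
 endfacet
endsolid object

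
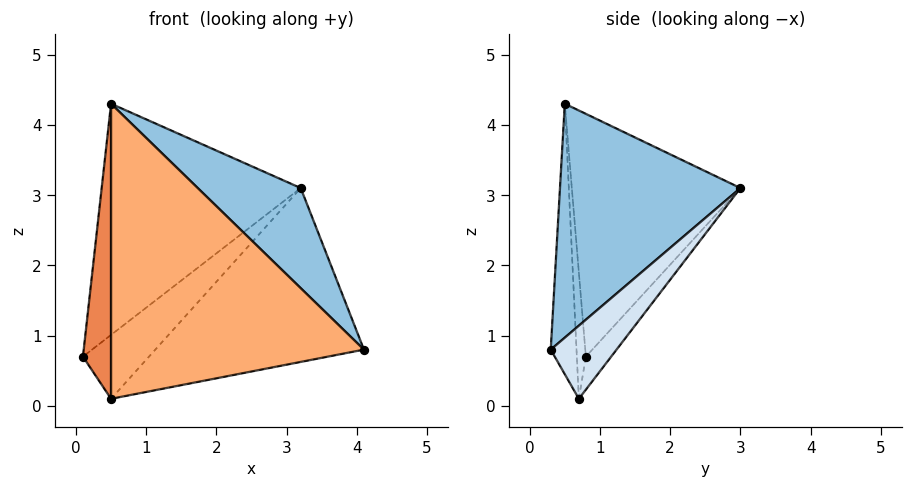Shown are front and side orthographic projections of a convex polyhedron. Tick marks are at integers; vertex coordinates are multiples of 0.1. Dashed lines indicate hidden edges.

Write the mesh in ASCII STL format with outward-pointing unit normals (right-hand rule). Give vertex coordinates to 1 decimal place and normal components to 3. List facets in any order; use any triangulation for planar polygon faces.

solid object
 facet normal -0.640 0.756 0.134
  outer loop
   vertex 0.5 0.5 4.3
   vertex 3.2 3.0 3.1
   vertex 0.1 0.8 0.7
  endloop
 endfacet
 facet normal 0.639 -0.364 0.678
  outer loop
   vertex 0.5 0.5 4.3
   vertex 4.1 0.3 0.8
   vertex 3.2 3.0 3.1
  endloop
 endfacet
 facet normal -0.333 0.869 -0.367
  outer loop
   vertex 0.5 0.7 0.1
   vertex 0.1 0.8 0.7
   vertex 3.2 3.0 3.1
  endloop
 endfacet
 facet normal 0.212 0.674 -0.708
  outer loop
   vertex 0.5 0.7 0.1
   vertex 3.2 3.0 3.1
   vertex 4.1 0.3 0.8
  endloop
 endfacet
 facet normal -0.306 -0.951 -0.045
  outer loop
   vertex 0.5 0.7 0.1
   vertex 0.5 0.5 4.3
   vertex 0.1 0.8 0.7
  endloop
 endfacet
 facet normal -0.101 -0.994 -0.047
  outer loop
   vertex 0.5 0.7 0.1
   vertex 4.1 0.3 0.8
   vertex 0.5 0.5 4.3
  endloop
 endfacet
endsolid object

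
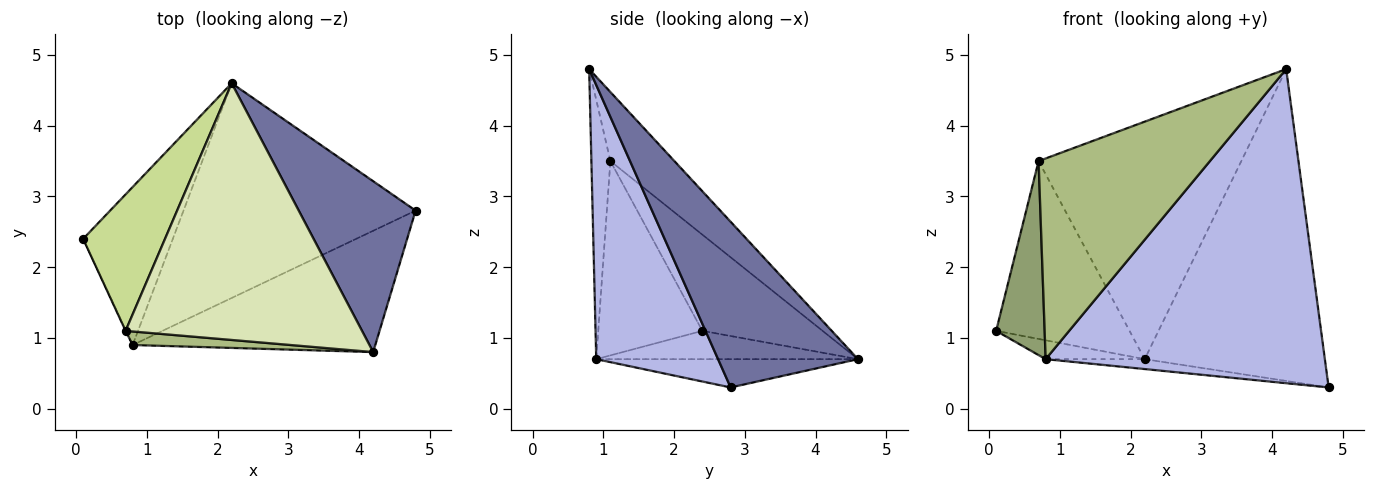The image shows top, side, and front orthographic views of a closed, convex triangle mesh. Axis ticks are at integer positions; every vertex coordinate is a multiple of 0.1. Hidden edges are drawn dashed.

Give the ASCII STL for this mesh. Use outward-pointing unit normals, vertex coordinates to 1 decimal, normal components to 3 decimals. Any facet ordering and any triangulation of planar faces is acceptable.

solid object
 facet normal 0.563 0.725 0.397
  outer loop
   vertex 4.2 0.8 4.8
   vertex 4.8 2.8 0.3
   vertex 2.2 4.6 0.7
  endloop
 endfacet
 facet normal -0.299 0.113 -0.948
  outer loop
   vertex 0.8 0.9 0.7
   vertex 0.1 2.4 1.1
   vertex 2.2 4.6 0.7
  endloop
 endfacet
 facet normal -0.121 0.046 -0.992
  outer loop
   vertex 0.8 0.9 0.7
   vertex 2.2 4.6 0.7
   vertex 4.8 2.8 0.3
  endloop
 endfacet
 facet normal 0.377 -0.864 -0.334
  outer loop
   vertex 0.8 0.9 0.7
   vertex 4.8 2.8 0.3
   vertex 4.2 0.8 4.8
  endloop
 endfacet
 facet normal -0.906 -0.422 -0.002
  outer loop
   vertex 0.7 1.1 3.5
   vertex 0.1 2.4 1.1
   vertex 0.8 0.9 0.7
  endloop
 endfacet
 facet normal -0.110 -0.992 0.067
  outer loop
   vertex 0.7 1.1 3.5
   vertex 0.8 0.9 0.7
   vertex 4.2 0.8 4.8
  endloop
 endfacet
 facet normal -0.582 0.645 0.495
  outer loop
   vertex 0.7 1.1 3.5
   vertex 2.2 4.6 0.7
   vertex 0.1 2.4 1.1
  endloop
 endfacet
 facet normal -0.210 0.664 0.718
  outer loop
   vertex 0.7 1.1 3.5
   vertex 4.2 0.8 4.8
   vertex 2.2 4.6 0.7
  endloop
 endfacet
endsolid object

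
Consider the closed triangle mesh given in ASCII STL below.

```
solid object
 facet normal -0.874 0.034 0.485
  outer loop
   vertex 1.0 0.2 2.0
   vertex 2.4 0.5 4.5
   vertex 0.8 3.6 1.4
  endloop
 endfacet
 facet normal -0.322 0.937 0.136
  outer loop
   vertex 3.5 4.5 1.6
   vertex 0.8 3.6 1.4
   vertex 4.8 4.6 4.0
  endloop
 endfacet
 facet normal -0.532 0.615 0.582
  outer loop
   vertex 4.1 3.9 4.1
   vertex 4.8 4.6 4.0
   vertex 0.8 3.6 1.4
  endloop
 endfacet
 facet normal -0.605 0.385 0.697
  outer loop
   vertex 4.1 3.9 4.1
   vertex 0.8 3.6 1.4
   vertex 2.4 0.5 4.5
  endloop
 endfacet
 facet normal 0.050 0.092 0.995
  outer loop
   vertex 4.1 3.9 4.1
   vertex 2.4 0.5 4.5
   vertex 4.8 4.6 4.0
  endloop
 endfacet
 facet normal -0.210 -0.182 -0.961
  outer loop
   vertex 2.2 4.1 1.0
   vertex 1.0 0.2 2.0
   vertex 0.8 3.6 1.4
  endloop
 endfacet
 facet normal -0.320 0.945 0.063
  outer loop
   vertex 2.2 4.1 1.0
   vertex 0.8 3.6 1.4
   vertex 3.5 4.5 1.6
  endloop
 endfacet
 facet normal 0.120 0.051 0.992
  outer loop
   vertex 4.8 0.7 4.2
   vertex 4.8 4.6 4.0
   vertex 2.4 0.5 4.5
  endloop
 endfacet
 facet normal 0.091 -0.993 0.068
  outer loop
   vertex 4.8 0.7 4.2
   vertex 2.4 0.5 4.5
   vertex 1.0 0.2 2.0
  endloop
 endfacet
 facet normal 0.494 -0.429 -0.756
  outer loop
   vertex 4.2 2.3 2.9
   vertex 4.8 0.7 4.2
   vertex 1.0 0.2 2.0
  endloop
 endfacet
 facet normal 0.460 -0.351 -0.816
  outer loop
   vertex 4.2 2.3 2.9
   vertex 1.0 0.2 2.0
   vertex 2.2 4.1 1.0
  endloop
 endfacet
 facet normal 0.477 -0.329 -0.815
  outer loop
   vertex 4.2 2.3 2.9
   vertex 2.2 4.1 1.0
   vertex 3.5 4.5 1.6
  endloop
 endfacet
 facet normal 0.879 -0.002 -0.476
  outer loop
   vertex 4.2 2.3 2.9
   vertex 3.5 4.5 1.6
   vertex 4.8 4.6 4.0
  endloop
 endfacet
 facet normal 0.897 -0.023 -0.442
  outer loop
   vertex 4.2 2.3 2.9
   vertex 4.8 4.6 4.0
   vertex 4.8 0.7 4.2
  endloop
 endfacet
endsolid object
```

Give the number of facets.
14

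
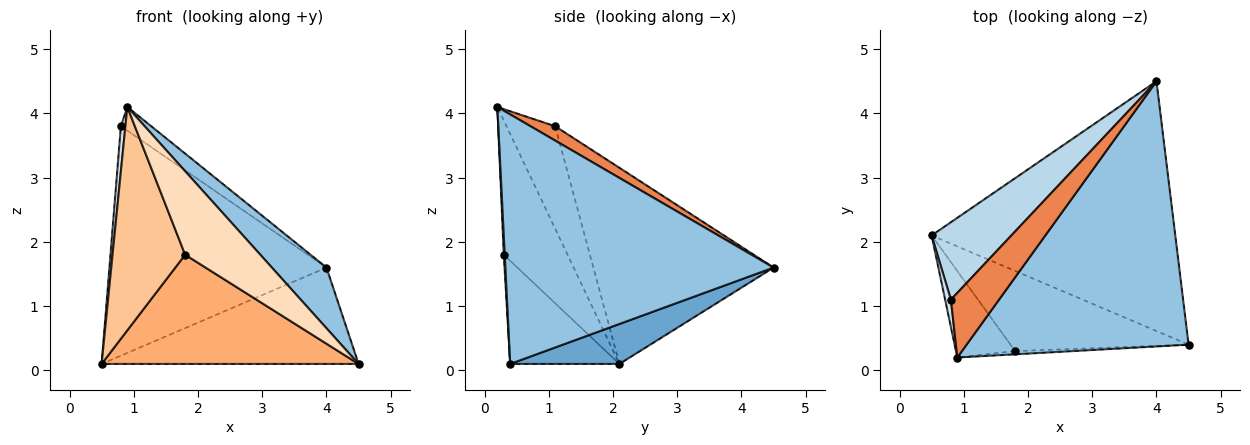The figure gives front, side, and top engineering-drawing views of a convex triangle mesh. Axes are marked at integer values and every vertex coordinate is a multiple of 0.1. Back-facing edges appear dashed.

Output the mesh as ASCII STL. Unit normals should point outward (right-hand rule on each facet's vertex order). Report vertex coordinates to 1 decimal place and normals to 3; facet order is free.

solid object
 facet normal 0.151 0.356 -0.922
  outer loop
   vertex 4.0 4.5 1.6
   vertex 4.5 0.4 0.1
   vertex 0.5 2.1 0.1
  endloop
 endfacet
 facet normal 0.739 -0.150 0.657
  outer loop
   vertex 0.9 0.2 4.1
   vertex 4.5 0.4 0.1
   vertex 4.0 4.5 1.6
  endloop
 endfacet
 facet normal -0.618 0.745 0.251
  outer loop
   vertex 0.8 1.1 3.8
   vertex 4.0 4.5 1.6
   vertex 0.5 2.1 0.1
  endloop
 endfacet
 facet normal -0.994 -0.092 0.056
  outer loop
   vertex 0.8 1.1 3.8
   vertex 0.5 2.1 0.1
   vertex 0.9 0.2 4.1
  endloop
 endfacet
 facet normal 0.270 0.331 0.904
  outer loop
   vertex 0.8 1.1 3.8
   vertex 0.9 0.2 4.1
   vertex 4.0 4.5 1.6
  endloop
 endfacet
 facet normal -0.324 -0.763 -0.560
  outer loop
   vertex 1.8 0.3 1.8
   vertex 0.5 2.1 0.1
   vertex 4.5 0.4 0.1
  endloop
 endfacet
 facet normal -0.634 -0.721 -0.279
  outer loop
   vertex 1.8 0.3 1.8
   vertex 0.9 0.2 4.1
   vertex 0.5 2.1 0.1
  endloop
 endfacet
 facet normal 0.013 -0.999 -0.038
  outer loop
   vertex 1.8 0.3 1.8
   vertex 4.5 0.4 0.1
   vertex 0.9 0.2 4.1
  endloop
 endfacet
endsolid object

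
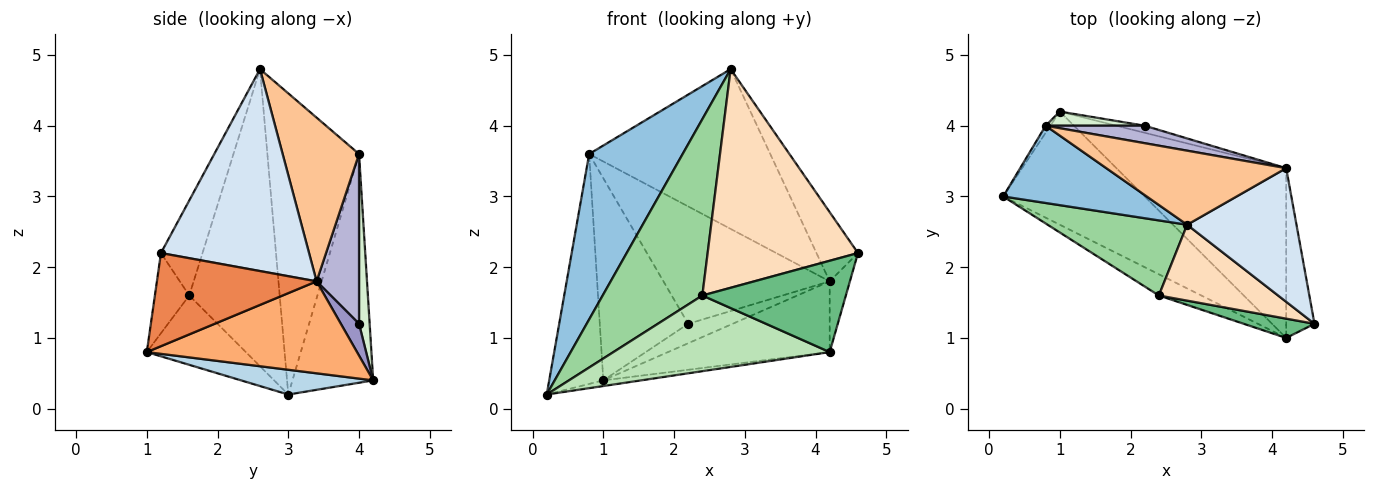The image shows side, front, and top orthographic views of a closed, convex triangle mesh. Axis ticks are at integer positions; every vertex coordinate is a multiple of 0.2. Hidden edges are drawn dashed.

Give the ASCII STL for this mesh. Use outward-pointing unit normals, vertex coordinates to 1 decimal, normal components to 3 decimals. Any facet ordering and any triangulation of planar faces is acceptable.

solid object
 facet normal -0.831 0.557 -0.017
  outer loop
   vertex 0.8 4.0 3.6
   vertex 1.0 4.2 0.4
   vertex 0.2 3.0 0.2
  endloop
 endfacet
 facet normal -0.664 -0.677 0.316
  outer loop
   vertex 0.8 4.0 3.6
   vertex 0.2 3.0 0.2
   vertex 2.8 2.6 4.8
  endloop
 endfacet
 facet normal 0.172 0.049 -0.984
  outer loop
   vertex 4.2 1.0 0.8
   vertex 0.2 3.0 0.2
   vertex 1.0 4.2 0.4
  endloop
 endfacet
 facet normal 0.854 0.239 0.462
  outer loop
   vertex 4.2 3.4 1.8
   vertex 2.8 2.6 4.8
   vertex 4.6 1.2 2.2
  endloop
 endfacet
 facet normal 0.950 0.120 -0.289
  outer loop
   vertex 4.2 3.4 1.8
   vertex 4.6 1.2 2.2
   vertex 4.2 1.0 0.8
  endloop
 endfacet
 facet normal 0.447 0.344 -0.826
  outer loop
   vertex 4.2 3.4 1.8
   vertex 4.2 1.0 0.8
   vertex 1.0 4.2 0.4
  endloop
 endfacet
 facet normal 0.357 0.847 0.393
  outer loop
   vertex 4.2 3.4 1.8
   vertex 0.8 4.0 3.6
   vertex 2.8 2.6 4.8
  endloop
 endfacet
 facet normal -0.253 -0.914 0.317
  outer loop
   vertex 2.4 1.6 1.6
   vertex 4.6 1.2 2.2
   vertex 2.8 2.6 4.8
  endloop
 endfacet
 facet normal -0.228 -0.953 0.201
  outer loop
   vertex 2.4 1.6 1.6
   vertex 4.2 1.0 0.8
   vertex 4.6 1.2 2.2
  endloop
 endfacet
 facet normal -0.641 -0.706 0.301
  outer loop
   vertex 2.4 1.6 1.6
   vertex 2.8 2.6 4.8
   vertex 0.2 3.0 0.2
  endloop
 endfacet
 facet normal -0.403 -0.881 -0.247
  outer loop
   vertex 2.4 1.6 1.6
   vertex 0.2 3.0 0.2
   vertex 4.2 1.0 0.8
  endloop
 endfacet
 facet normal 0.119 0.990 0.069
  outer loop
   vertex 2.2 4.0 1.2
   vertex 1.0 4.2 0.4
   vertex 0.8 4.0 3.6
  endloop
 endfacet
 facet normal 0.359 0.877 -0.319
  outer loop
   vertex 2.2 4.0 1.2
   vertex 4.2 3.4 1.8
   vertex 1.0 4.2 0.4
  endloop
 endfacet
 facet normal 0.245 0.959 0.143
  outer loop
   vertex 2.2 4.0 1.2
   vertex 0.8 4.0 3.6
   vertex 4.2 3.4 1.8
  endloop
 endfacet
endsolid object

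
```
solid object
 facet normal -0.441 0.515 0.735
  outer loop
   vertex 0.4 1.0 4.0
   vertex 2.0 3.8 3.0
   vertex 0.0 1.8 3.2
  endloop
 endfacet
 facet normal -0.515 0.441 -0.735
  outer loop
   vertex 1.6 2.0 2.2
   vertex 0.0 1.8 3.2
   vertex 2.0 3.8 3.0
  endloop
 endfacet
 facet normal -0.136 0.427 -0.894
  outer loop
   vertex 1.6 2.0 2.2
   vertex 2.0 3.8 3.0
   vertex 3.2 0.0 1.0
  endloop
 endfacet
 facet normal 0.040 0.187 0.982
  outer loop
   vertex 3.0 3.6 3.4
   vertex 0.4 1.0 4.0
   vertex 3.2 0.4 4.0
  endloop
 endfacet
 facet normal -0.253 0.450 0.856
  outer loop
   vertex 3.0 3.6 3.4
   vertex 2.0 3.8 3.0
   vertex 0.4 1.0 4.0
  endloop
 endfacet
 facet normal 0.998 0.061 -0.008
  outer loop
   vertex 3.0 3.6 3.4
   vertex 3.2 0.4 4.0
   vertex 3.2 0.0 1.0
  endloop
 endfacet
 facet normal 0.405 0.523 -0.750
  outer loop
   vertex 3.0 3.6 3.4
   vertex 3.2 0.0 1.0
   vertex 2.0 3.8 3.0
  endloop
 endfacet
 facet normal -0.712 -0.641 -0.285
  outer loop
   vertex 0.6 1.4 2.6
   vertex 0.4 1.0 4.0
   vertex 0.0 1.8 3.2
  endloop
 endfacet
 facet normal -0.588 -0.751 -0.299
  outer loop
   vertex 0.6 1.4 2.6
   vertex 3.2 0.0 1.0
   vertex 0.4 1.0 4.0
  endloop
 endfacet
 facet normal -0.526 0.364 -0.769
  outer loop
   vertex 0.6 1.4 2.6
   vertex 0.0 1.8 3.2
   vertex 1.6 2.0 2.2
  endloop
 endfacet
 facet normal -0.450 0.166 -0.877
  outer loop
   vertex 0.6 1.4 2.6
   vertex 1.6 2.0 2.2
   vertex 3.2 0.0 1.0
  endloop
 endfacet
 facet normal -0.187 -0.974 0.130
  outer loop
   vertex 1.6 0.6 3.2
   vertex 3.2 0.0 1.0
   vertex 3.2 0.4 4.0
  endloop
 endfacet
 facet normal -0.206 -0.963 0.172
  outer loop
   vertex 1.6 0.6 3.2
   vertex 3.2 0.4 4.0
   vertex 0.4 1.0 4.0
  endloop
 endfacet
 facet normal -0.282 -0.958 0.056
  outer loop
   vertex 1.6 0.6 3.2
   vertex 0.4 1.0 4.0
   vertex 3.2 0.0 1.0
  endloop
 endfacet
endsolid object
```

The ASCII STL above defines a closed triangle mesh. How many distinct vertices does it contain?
9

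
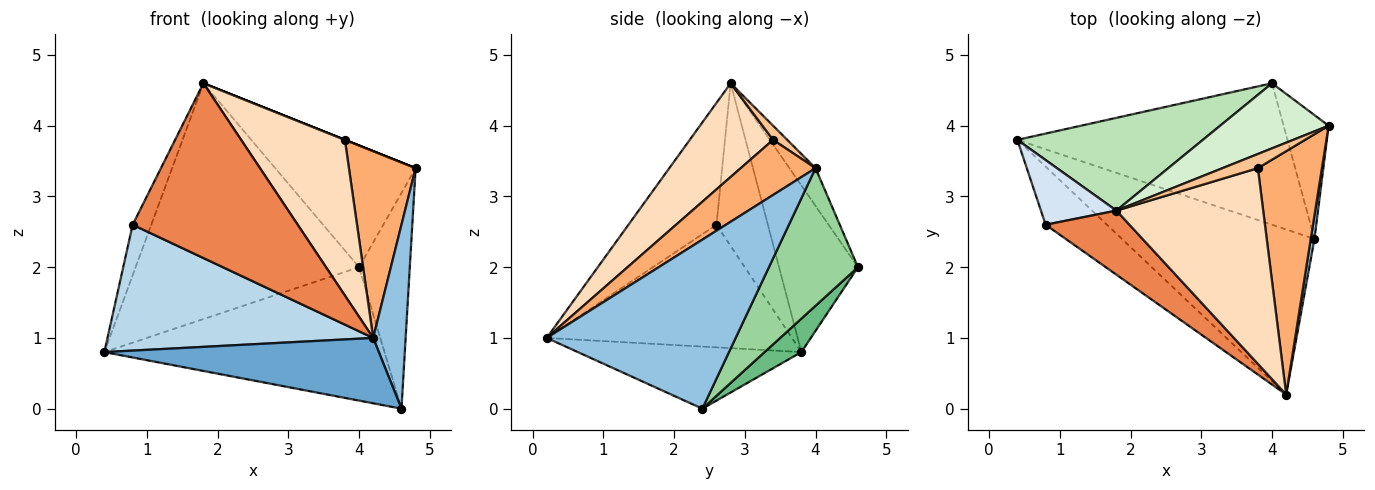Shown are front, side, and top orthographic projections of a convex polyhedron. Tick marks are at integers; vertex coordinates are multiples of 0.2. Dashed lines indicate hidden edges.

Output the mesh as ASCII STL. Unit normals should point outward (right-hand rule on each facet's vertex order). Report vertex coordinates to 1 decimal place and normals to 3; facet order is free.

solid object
 facet normal -0.287 -0.353 -0.891
  outer loop
   vertex 4.6 2.4 0.0
   vertex 4.2 0.2 1.0
   vertex 0.4 3.8 0.8
  endloop
 endfacet
 facet normal 0.985 -0.169 0.022
  outer loop
   vertex 4.6 2.4 0.0
   vertex 4.8 4.0 3.4
   vertex 4.2 0.2 1.0
  endloop
 endfacet
 facet normal -0.642 -0.696 -0.321
  outer loop
   vertex 0.8 2.6 2.6
   vertex 0.4 3.8 0.8
   vertex 4.2 0.2 1.0
  endloop
 endfacet
 facet normal -0.862 0.312 0.400
  outer loop
   vertex 0.8 2.6 2.6
   vertex 1.8 2.8 4.6
   vertex 0.4 3.8 0.8
  endloop
 endfacet
 facet normal -0.448 -0.840 0.308
  outer loop
   vertex 0.8 2.6 2.6
   vertex 4.2 0.2 1.0
   vertex 1.8 2.8 4.6
  endloop
 endfacet
 facet normal 0.564 -0.503 0.655
  outer loop
   vertex 3.8 3.4 3.8
   vertex 4.2 0.2 1.0
   vertex 4.8 4.0 3.4
  endloop
 endfacet
 facet normal 0.371 0.000 0.928
  outer loop
   vertex 3.8 3.4 3.8
   vertex 4.8 4.0 3.4
   vertex 1.8 2.8 4.6
  endloop
 endfacet
 facet normal 0.447 -0.557 0.700
  outer loop
   vertex 3.8 3.4 3.8
   vertex 1.8 2.8 4.6
   vertex 4.2 0.2 1.0
  endloop
 endfacet
 facet normal 0.090 0.683 -0.725
  outer loop
   vertex 4.0 4.6 2.0
   vertex 4.6 2.4 0.0
   vertex 0.4 3.8 0.8
  endloop
 endfacet
 facet normal 0.836 0.476 -0.273
  outer loop
   vertex 4.0 4.6 2.0
   vertex 4.8 4.0 3.4
   vertex 4.6 2.4 0.0
  endloop
 endfacet
 facet normal -0.312 0.884 0.348
  outer loop
   vertex 4.0 4.6 2.0
   vertex 0.4 3.8 0.8
   vertex 1.8 2.8 4.6
  endloop
 endfacet
 facet normal -0.162 0.870 0.465
  outer loop
   vertex 4.0 4.6 2.0
   vertex 1.8 2.8 4.6
   vertex 4.8 4.0 3.4
  endloop
 endfacet
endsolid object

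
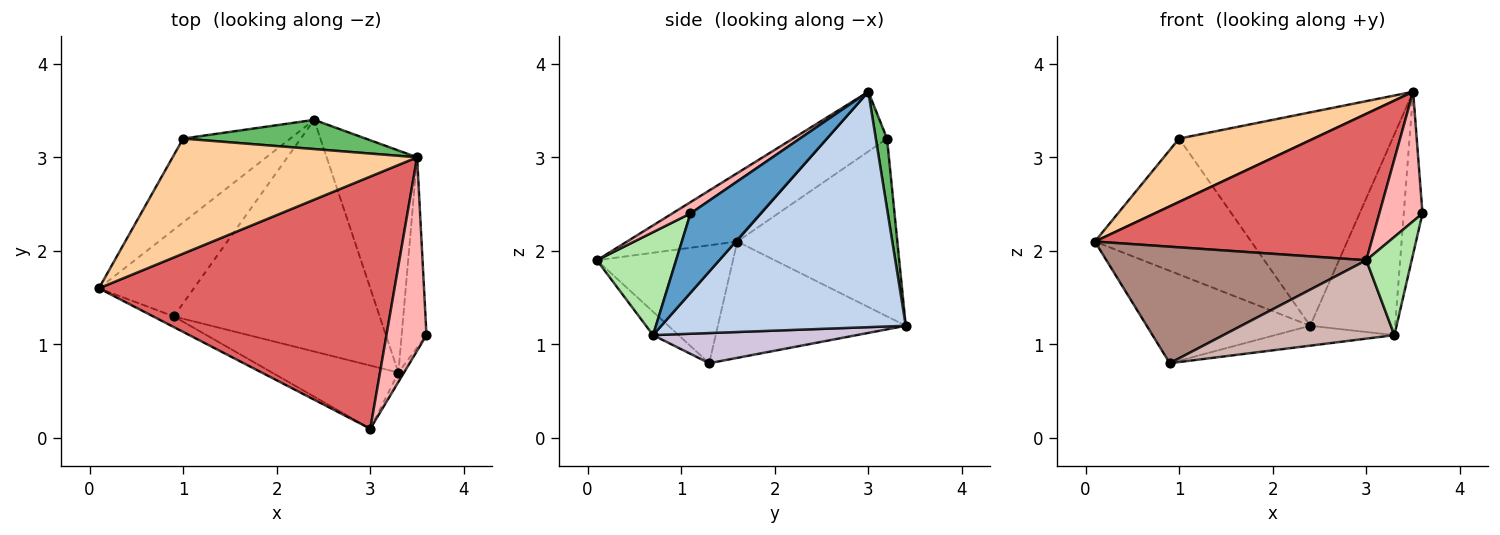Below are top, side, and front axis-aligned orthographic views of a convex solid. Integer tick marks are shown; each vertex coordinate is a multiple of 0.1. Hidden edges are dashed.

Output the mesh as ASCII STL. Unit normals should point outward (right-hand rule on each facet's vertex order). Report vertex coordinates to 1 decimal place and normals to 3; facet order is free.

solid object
 facet normal 0.925 0.247 -0.289
  outer loop
   vertex 3.3 0.7 1.1
   vertex 3.5 3.0 3.7
   vertex 3.6 1.1 2.4
  endloop
 endfacet
 facet normal 0.888 0.309 -0.341
  outer loop
   vertex 3.3 0.7 1.1
   vertex 2.4 3.4 1.2
   vertex 3.5 3.0 3.7
  endloop
 endfacet
 facet normal -0.657 0.642 -0.396
  outer loop
   vertex 1.0 3.2 3.2
   vertex 2.4 3.4 1.2
   vertex 0.1 1.6 2.1
  endloop
 endfacet
 facet normal -0.209 -0.471 0.857
  outer loop
   vertex 1.0 3.2 3.2
   vertex 0.1 1.6 2.1
   vertex 3.5 3.0 3.7
  endloop
 endfacet
 facet normal 0.052 0.989 0.135
  outer loop
   vertex 1.0 3.2 3.2
   vertex 3.5 3.0 3.7
   vertex 2.4 3.4 1.2
  endloop
 endfacet
 facet normal 0.867 -0.496 -0.047
  outer loop
   vertex 3.0 0.1 1.9
   vertex 3.3 0.7 1.1
   vertex 3.6 1.1 2.4
  endloop
 endfacet
 facet normal -0.196 -0.492 0.848
  outer loop
   vertex 3.0 0.1 1.9
   vertex 3.5 3.0 3.7
   vertex 0.1 1.6 2.1
  endloop
 endfacet
 facet normal 0.228 -0.542 0.809
  outer loop
   vertex 3.0 0.1 1.9
   vertex 3.6 1.1 2.4
   vertex 3.5 3.0 3.7
  endloop
 endfacet
 facet normal -0.643 0.559 -0.524
  outer loop
   vertex 0.9 1.3 0.8
   vertex 0.1 1.6 2.1
   vertex 2.4 3.4 1.2
  endloop
 endfacet
 facet normal 0.144 0.085 -0.986
  outer loop
   vertex 0.9 1.3 0.8
   vertex 2.4 3.4 1.2
   vertex 3.3 0.7 1.1
  endloop
 endfacet
 facet normal -0.462 -0.883 -0.081
  outer loop
   vertex 0.9 1.3 0.8
   vertex 3.0 0.1 1.9
   vertex 0.1 1.6 2.1
  endloop
 endfacet
 facet normal -0.115 -0.773 -0.623
  outer loop
   vertex 0.9 1.3 0.8
   vertex 3.3 0.7 1.1
   vertex 3.0 0.1 1.9
  endloop
 endfacet
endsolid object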